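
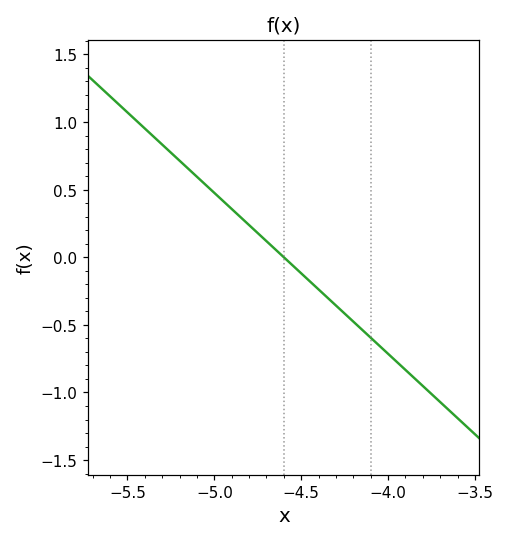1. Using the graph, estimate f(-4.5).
-0.119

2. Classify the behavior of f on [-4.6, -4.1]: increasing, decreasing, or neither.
decreasing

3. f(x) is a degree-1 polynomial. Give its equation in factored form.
y = -1.19(x + 4.6)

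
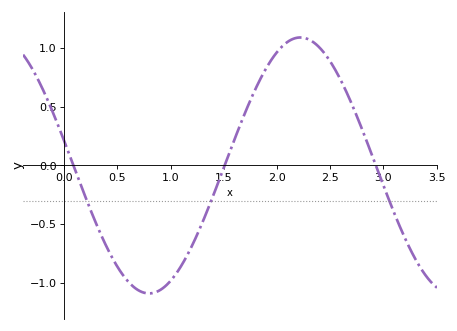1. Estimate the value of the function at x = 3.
-0.169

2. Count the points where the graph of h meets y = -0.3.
3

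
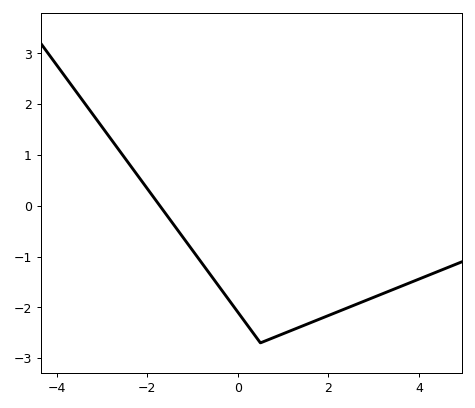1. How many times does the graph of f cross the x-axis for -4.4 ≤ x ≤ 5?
1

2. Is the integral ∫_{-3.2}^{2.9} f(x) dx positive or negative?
negative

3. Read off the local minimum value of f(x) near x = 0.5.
-2.7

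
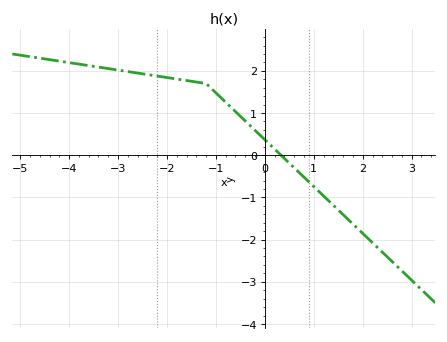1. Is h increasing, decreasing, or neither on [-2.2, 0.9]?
decreasing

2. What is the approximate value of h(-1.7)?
1.79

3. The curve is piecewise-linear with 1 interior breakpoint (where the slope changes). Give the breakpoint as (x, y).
(-1.2, 1.7)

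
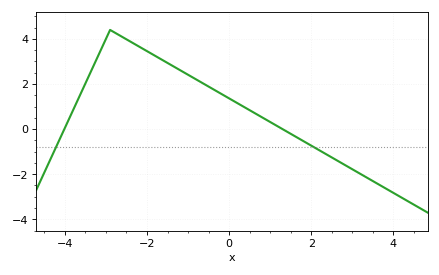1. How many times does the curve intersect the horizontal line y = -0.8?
2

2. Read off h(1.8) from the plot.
-0.6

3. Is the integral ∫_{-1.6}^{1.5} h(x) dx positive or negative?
positive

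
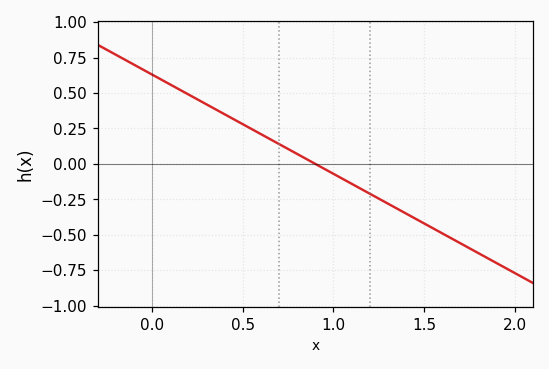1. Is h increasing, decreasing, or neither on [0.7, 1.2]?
decreasing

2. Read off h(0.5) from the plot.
0.28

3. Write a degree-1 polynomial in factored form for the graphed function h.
y = -0.7(x - 0.9)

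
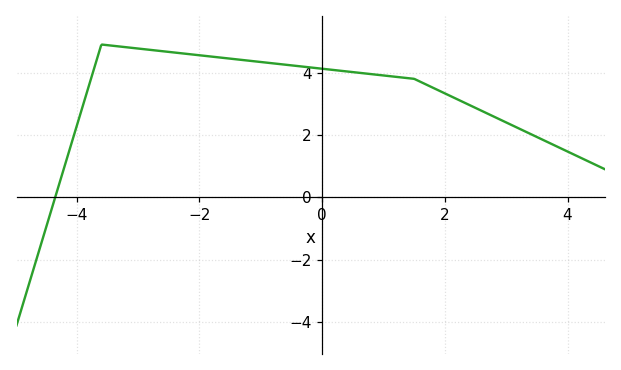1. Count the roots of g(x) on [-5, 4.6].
1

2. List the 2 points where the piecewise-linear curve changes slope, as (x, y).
(-3.6, 4.9); (1.5, 3.8)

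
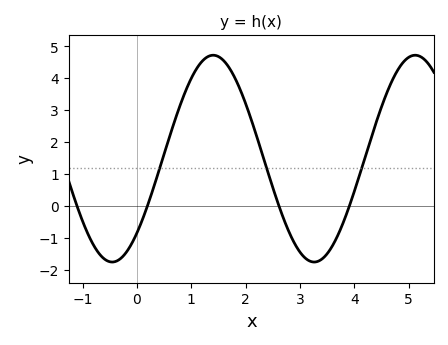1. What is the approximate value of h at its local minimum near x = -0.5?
-1.76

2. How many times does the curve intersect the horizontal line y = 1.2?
3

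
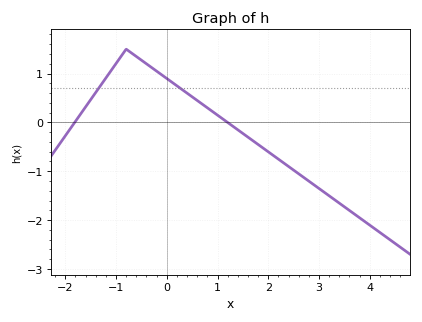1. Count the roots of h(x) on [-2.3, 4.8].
2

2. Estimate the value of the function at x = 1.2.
0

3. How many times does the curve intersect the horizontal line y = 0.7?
2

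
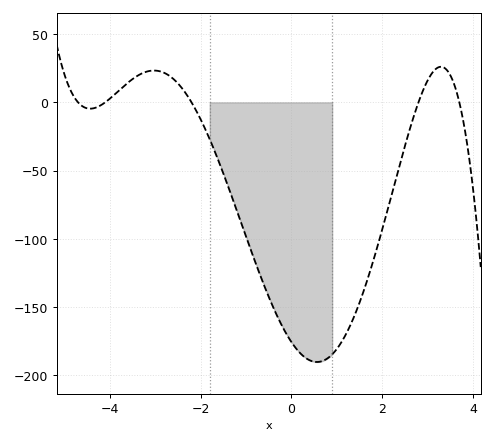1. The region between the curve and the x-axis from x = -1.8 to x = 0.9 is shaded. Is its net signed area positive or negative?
negative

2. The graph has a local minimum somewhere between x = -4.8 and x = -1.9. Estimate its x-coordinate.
-4.4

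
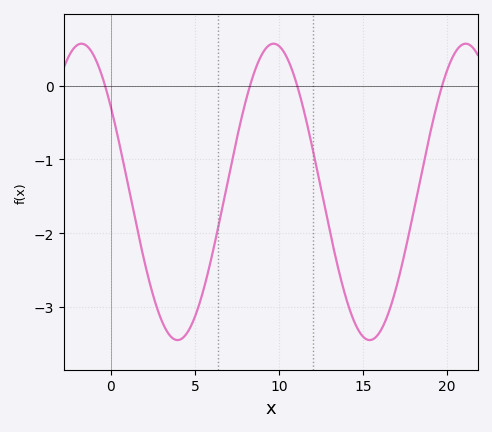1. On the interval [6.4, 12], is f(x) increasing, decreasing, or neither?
neither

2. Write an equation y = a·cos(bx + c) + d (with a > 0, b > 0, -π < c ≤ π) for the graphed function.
y = 2.01cos(0.55x + 0.96) - 1.44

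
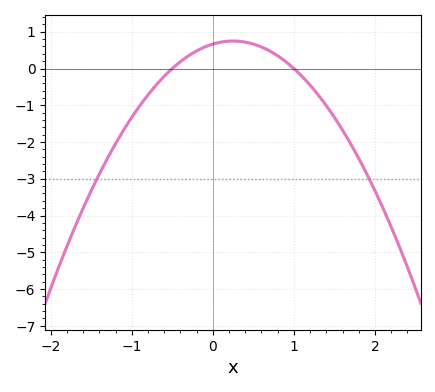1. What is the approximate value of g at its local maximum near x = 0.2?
0.7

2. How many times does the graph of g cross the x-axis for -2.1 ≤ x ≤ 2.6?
2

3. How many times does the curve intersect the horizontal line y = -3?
2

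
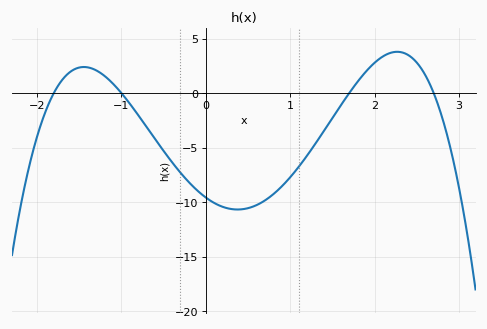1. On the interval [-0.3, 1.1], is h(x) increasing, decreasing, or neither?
neither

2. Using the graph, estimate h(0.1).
-10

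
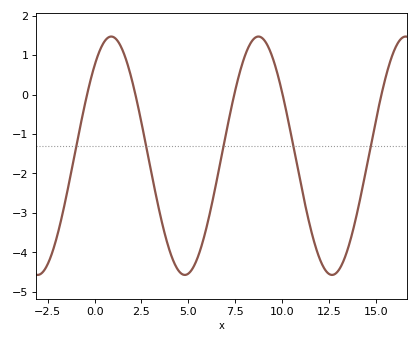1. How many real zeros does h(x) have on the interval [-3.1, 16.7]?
5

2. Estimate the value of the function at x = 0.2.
1.02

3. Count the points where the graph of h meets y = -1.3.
5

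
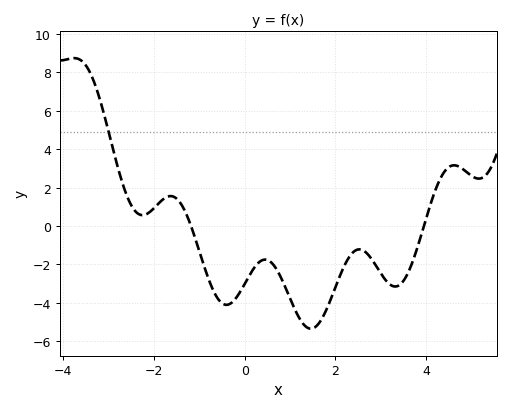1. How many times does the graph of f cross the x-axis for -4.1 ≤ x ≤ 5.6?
2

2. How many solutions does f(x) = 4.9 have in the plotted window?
1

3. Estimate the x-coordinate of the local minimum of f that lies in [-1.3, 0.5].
-0.4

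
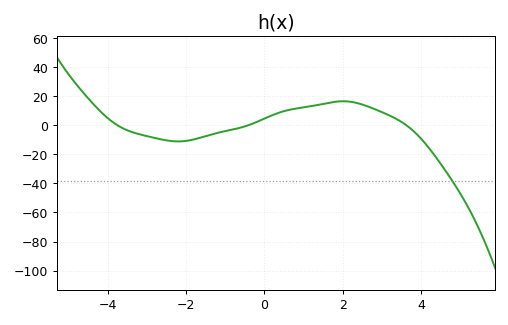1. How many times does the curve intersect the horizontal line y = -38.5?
1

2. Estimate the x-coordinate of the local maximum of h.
2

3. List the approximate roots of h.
-3.8, -0.4, 3.6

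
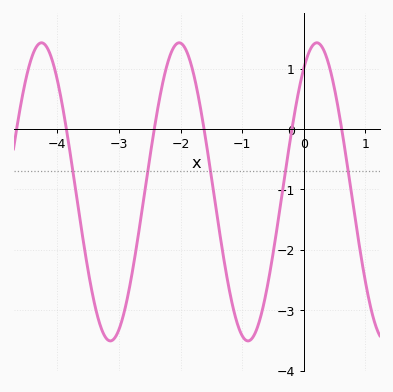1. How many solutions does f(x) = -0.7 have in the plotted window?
5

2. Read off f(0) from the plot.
1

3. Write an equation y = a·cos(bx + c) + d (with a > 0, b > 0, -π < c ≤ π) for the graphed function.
y = 2.47cos(2.8x - 0.6) - 1.04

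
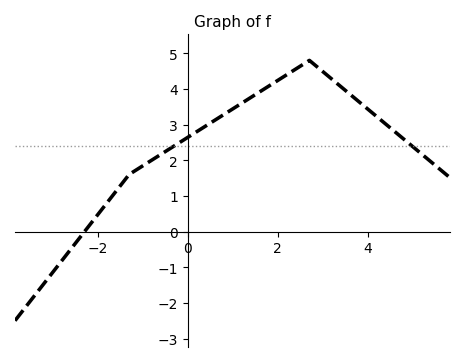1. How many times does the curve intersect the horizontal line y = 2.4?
2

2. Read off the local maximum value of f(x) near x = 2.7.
4.8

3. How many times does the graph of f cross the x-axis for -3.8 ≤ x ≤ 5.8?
1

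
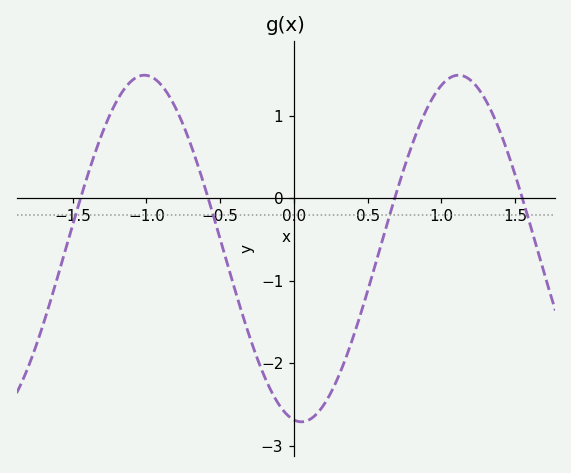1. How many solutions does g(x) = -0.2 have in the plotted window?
4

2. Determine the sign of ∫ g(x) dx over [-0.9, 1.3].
negative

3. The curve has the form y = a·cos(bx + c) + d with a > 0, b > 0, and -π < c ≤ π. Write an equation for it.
y = 2.1cos(2.95x + 2.99) - 0.61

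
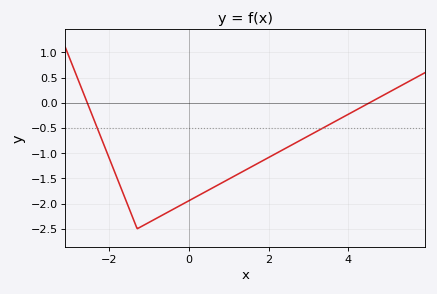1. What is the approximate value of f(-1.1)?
-2.4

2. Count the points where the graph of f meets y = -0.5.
2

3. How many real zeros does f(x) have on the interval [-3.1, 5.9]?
2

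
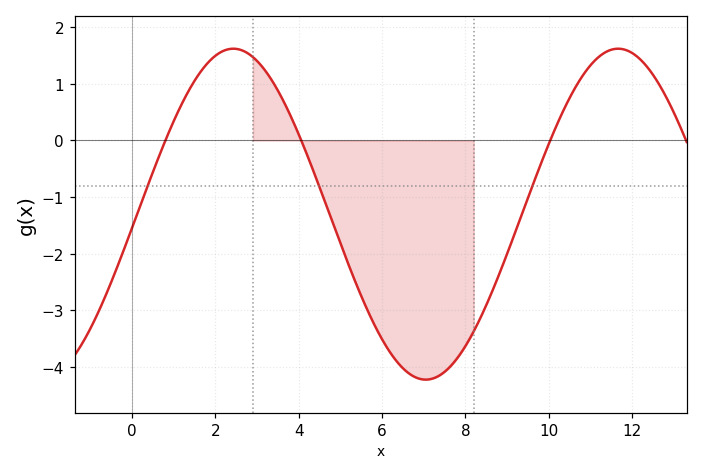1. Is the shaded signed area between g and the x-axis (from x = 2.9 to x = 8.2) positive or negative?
negative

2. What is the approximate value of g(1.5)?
1.1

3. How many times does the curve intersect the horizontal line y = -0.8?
3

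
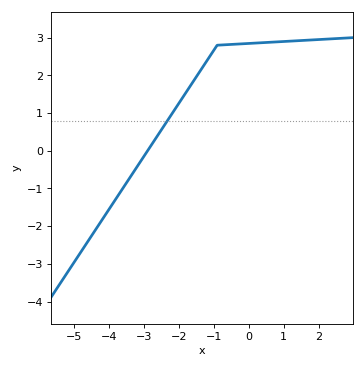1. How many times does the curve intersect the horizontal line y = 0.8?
1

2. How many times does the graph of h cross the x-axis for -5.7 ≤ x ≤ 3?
1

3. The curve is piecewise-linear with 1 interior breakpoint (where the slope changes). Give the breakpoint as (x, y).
(-0.9, 2.8)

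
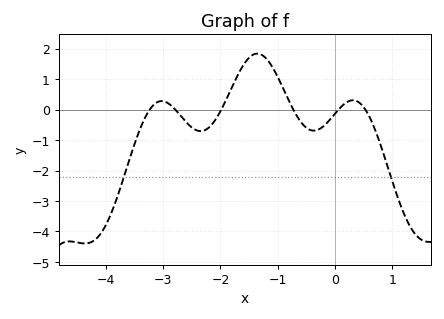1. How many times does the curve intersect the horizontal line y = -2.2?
2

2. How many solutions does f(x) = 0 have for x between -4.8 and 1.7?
6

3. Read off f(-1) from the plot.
1.07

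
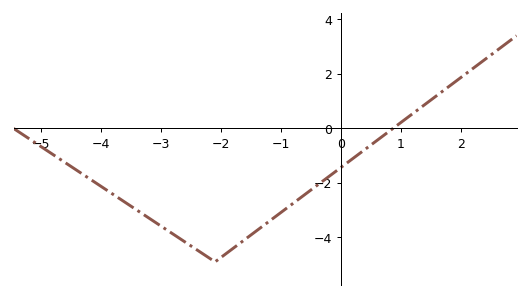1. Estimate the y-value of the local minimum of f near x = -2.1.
-4.8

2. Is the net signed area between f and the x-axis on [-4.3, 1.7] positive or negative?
negative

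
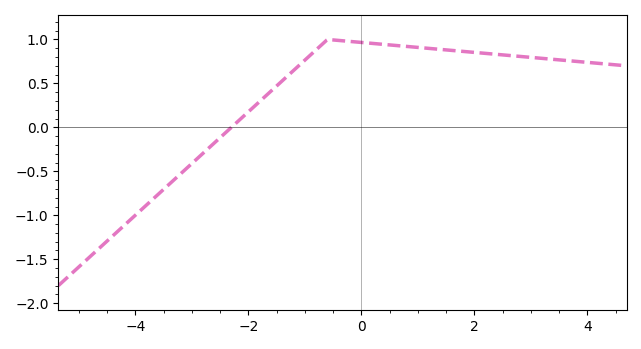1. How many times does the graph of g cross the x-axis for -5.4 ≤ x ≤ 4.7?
1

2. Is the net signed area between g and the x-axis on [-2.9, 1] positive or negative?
positive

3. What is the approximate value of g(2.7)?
0.813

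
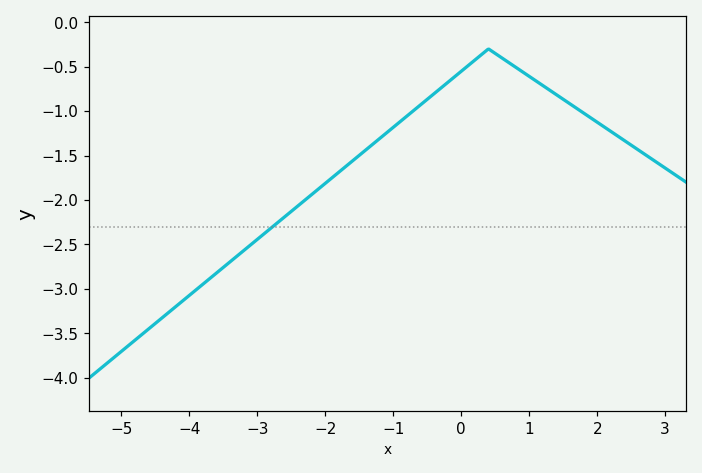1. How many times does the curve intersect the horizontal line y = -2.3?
1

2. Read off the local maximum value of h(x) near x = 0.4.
-0.301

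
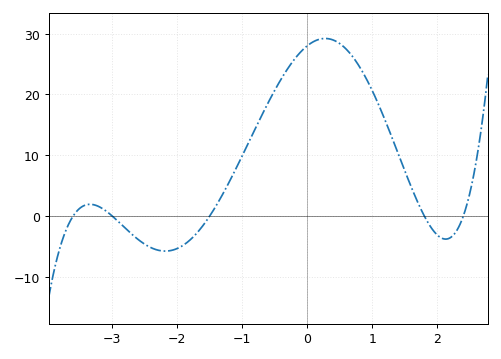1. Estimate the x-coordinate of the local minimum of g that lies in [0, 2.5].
2.1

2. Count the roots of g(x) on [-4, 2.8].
5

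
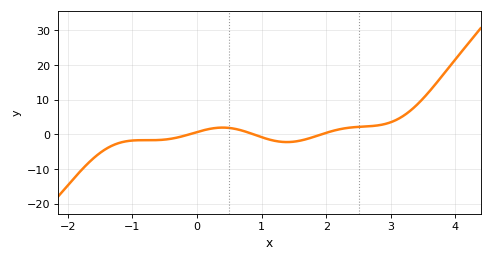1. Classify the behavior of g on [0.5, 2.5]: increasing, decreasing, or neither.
neither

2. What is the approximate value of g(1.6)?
-1.77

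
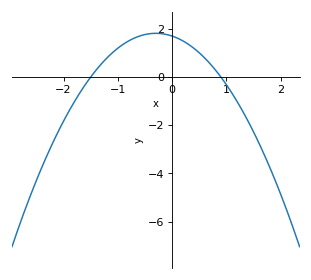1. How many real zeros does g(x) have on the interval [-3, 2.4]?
2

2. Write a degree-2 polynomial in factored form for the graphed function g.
y = -1.26(x + 1.5)(x - 0.9)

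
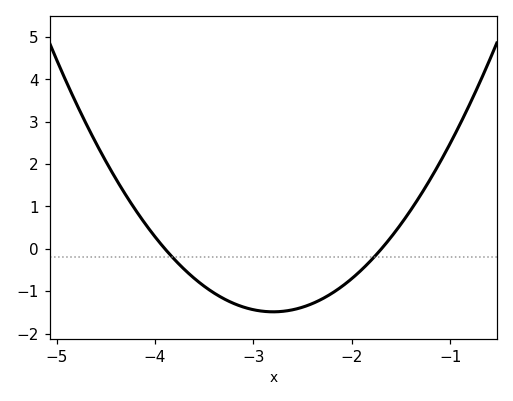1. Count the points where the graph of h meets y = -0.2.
2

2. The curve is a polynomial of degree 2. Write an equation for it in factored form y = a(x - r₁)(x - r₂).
y = 1.23(x + 3.9)(x + 1.7)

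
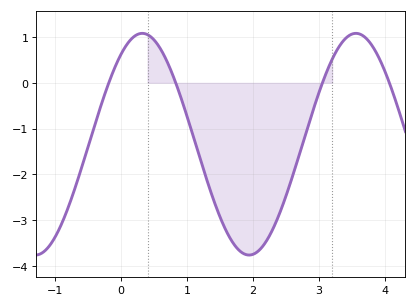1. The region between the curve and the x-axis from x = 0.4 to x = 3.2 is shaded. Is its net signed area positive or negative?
negative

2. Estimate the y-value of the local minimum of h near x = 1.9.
-3.8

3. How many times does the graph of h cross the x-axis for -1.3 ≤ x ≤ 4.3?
4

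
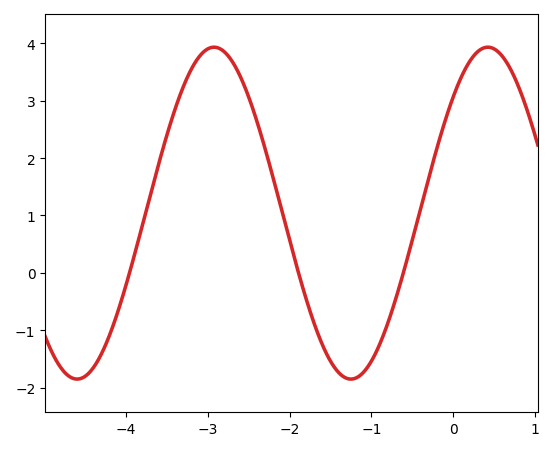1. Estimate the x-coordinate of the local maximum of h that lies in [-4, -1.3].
-2.9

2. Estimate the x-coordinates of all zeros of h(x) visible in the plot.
-4, -1.9, -0.6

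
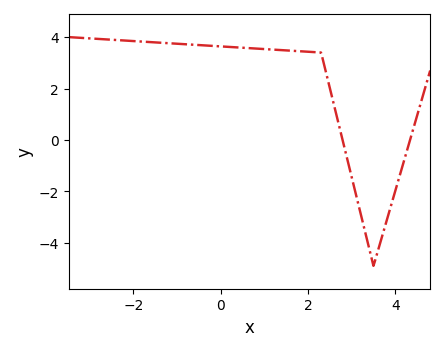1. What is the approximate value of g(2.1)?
3.42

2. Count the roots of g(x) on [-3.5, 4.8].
2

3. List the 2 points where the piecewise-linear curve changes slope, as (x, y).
(2.3, 3.4); (3.5, -4.9)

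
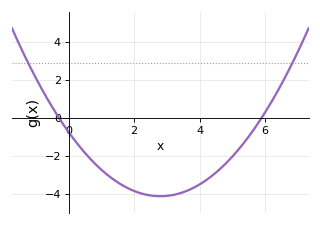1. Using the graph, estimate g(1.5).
-3.4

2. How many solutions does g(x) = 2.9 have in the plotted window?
2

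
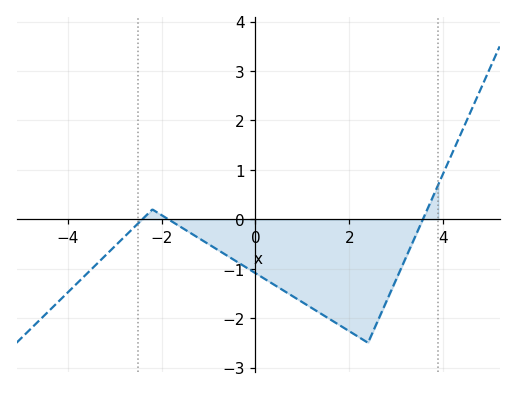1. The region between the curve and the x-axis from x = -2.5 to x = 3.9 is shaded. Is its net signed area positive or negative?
negative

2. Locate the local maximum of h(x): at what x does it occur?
-2.2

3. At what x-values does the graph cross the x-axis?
-2.41, -1.86, 3.57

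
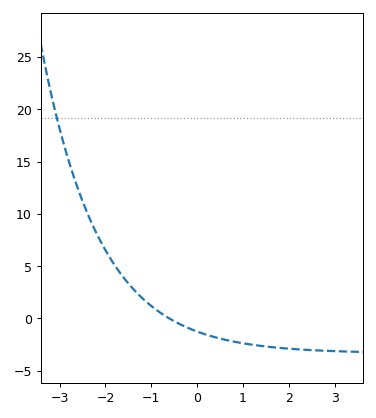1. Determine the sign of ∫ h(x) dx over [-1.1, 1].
negative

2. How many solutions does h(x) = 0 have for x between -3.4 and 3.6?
1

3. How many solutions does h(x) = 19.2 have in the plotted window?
1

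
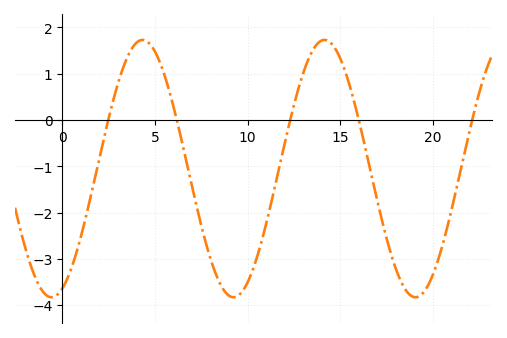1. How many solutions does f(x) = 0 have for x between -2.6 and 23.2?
5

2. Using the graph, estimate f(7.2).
-1.8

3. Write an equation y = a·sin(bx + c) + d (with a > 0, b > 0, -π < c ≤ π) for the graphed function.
y = 2.78sin(0.64x - 1.2) - 1.05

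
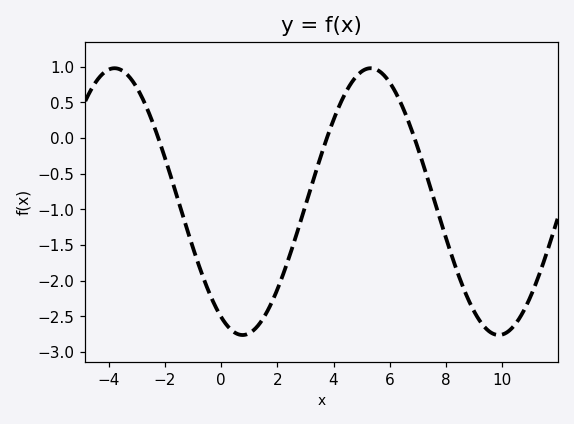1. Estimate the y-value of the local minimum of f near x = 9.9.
-2.76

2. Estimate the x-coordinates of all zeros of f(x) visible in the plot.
-2.23, 3.76, 6.88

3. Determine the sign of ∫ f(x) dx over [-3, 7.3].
negative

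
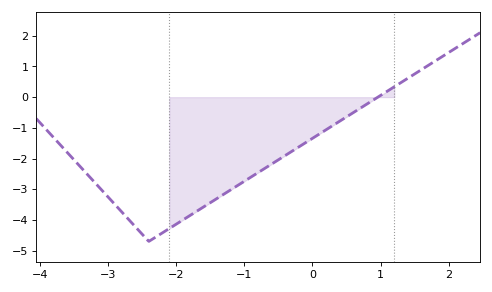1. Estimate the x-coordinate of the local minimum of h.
-2.4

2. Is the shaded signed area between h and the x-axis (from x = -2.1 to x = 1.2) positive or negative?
negative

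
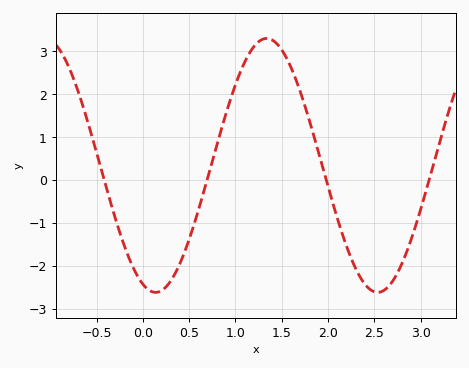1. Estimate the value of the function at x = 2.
-0.154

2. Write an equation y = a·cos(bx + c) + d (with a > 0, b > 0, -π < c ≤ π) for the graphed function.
y = 2.96cos(2.62x + 2.78) + 0.34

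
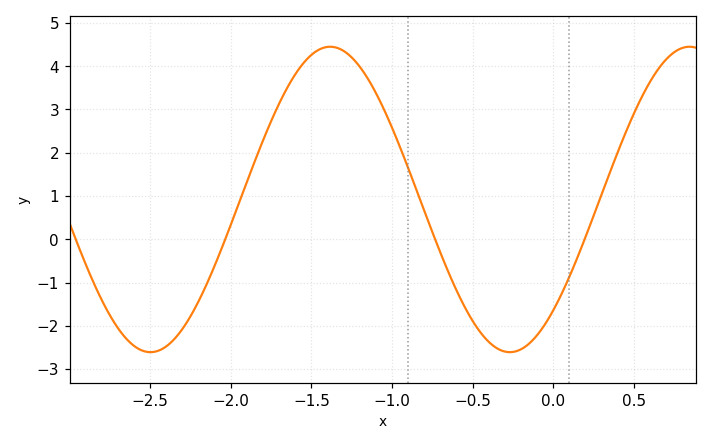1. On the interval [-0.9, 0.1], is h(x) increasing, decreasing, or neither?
neither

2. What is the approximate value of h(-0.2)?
-2.5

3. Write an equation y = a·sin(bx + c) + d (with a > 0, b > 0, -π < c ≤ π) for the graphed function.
y = 3.53sin(2.8x - 0.81) + 0.92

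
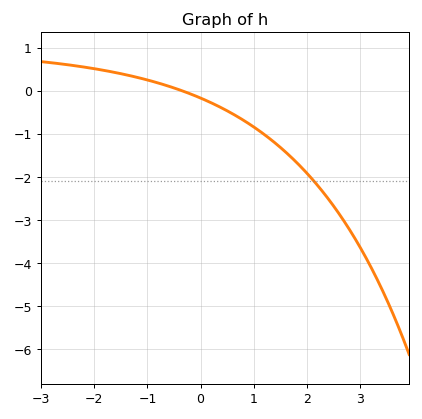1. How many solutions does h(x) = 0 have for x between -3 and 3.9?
1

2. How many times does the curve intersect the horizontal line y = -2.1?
1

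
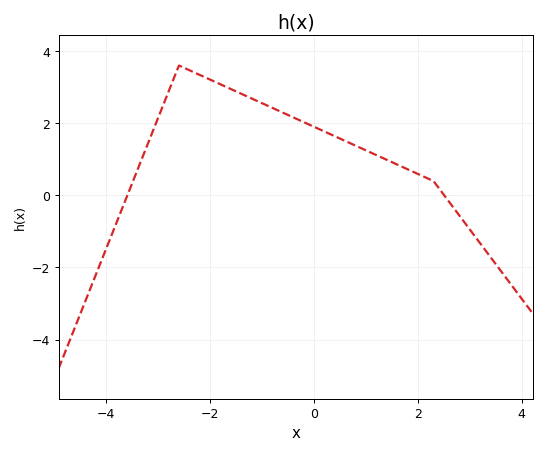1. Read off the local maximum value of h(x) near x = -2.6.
3.6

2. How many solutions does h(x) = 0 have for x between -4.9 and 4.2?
2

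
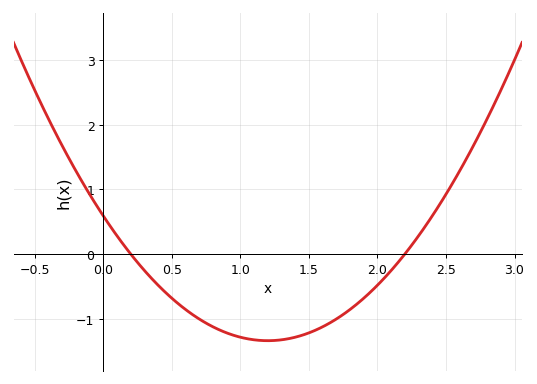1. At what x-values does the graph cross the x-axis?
0.2, 2.2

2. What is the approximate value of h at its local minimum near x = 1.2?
-1.3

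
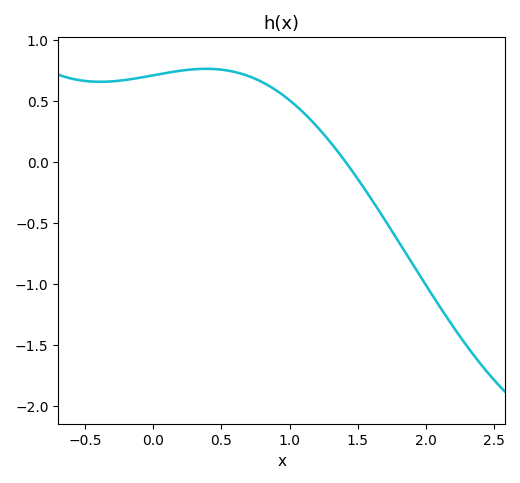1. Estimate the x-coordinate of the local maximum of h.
0.388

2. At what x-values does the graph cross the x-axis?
1.41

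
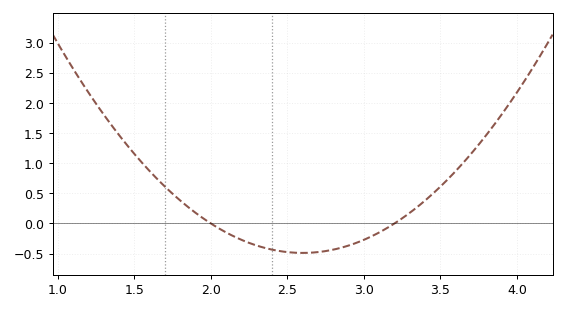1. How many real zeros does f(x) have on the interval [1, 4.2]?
2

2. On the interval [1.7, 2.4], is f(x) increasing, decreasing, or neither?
decreasing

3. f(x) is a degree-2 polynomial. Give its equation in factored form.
y = 1.36(x - 2)(x - 3.2)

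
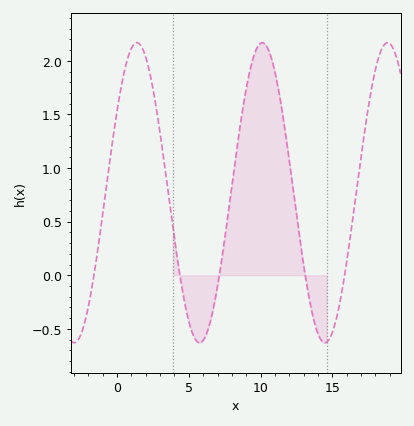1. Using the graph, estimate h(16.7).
0.8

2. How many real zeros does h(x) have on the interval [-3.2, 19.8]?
5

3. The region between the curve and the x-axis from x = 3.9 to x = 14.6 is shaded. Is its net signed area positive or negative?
positive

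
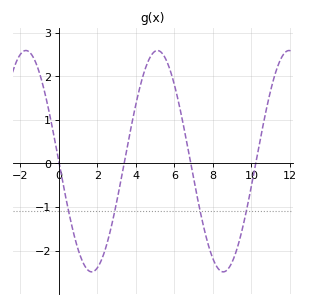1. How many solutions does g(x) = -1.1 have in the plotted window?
4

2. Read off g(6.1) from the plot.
1.63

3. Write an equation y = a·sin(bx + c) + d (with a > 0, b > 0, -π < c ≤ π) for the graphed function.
y = 2.54sin(0.92x - 3.14) + 0.05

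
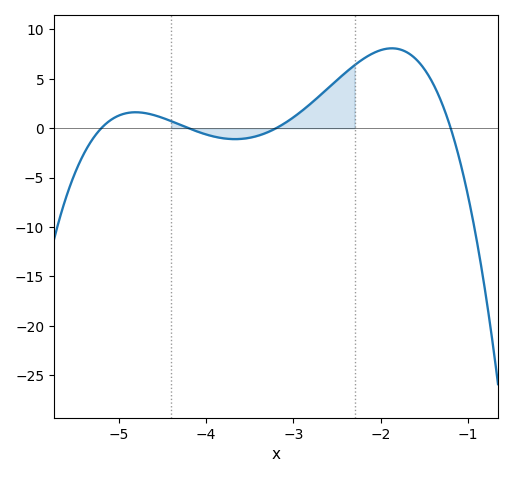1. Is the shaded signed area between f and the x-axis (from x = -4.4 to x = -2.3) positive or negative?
positive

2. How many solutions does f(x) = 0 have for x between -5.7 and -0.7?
4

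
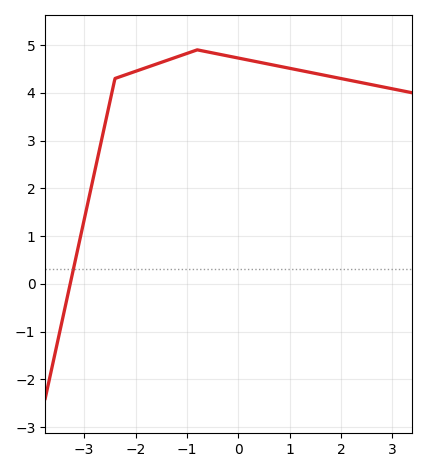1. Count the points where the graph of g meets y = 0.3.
1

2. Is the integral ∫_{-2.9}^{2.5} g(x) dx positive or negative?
positive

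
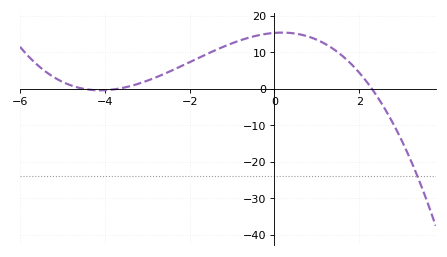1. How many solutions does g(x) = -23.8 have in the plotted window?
1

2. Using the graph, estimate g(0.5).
15.1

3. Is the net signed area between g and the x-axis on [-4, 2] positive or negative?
positive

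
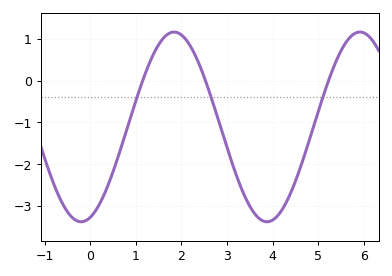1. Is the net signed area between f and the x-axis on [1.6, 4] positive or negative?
negative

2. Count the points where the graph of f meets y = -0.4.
3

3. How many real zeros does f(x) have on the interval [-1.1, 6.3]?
3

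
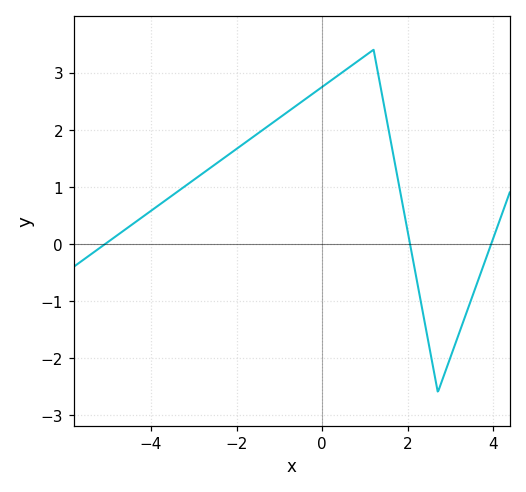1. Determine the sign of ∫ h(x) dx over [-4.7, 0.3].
positive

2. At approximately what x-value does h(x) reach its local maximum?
1.2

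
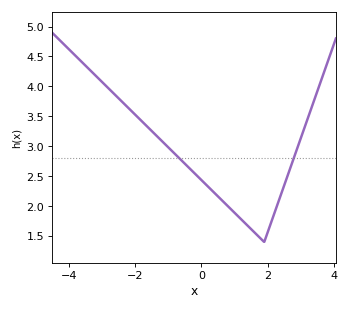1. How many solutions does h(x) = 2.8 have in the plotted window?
2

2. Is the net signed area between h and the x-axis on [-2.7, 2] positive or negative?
positive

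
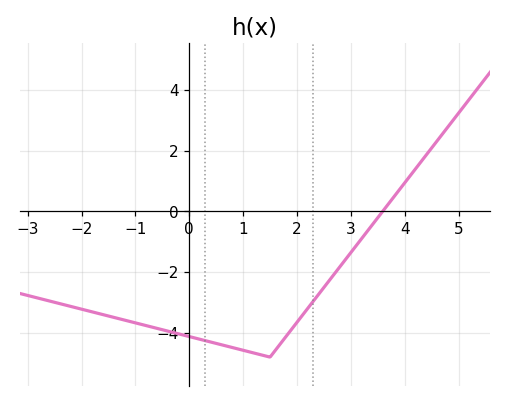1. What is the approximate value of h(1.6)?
-4.6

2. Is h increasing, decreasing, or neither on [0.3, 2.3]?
neither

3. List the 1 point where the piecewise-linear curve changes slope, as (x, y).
(1.5, -4.8)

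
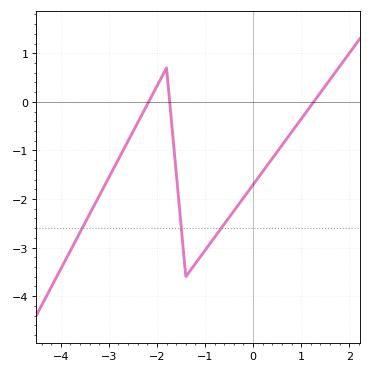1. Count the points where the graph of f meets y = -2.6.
3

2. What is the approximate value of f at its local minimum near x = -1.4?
-3.6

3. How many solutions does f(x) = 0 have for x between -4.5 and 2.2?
3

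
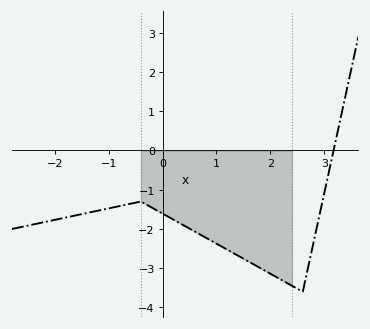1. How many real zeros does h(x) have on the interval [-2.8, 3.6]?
1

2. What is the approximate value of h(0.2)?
-1.8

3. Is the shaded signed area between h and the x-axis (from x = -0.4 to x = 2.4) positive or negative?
negative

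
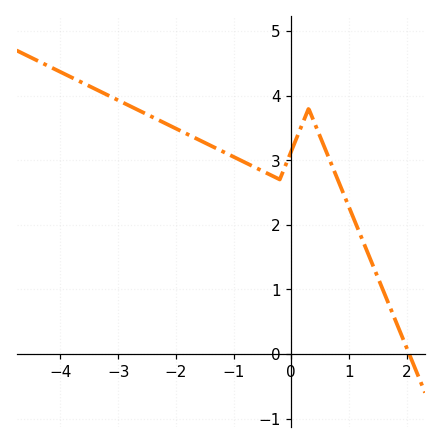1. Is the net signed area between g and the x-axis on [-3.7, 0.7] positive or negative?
positive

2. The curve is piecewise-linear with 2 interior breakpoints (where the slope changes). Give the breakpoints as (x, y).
(-0.2, 2.7); (0.3, 3.8)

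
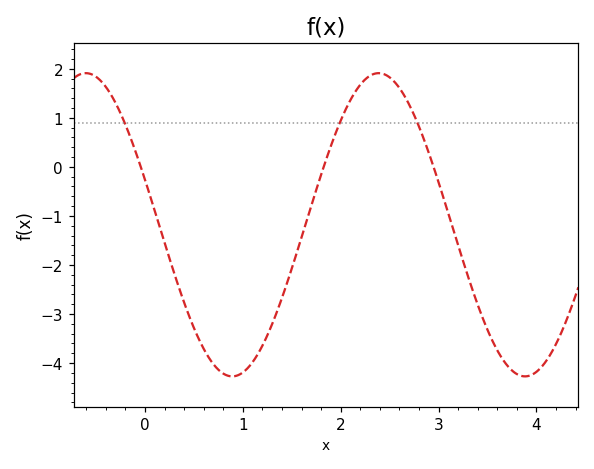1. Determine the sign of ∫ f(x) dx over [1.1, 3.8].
negative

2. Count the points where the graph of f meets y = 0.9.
3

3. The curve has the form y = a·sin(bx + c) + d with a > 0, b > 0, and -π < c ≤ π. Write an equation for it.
y = 3.09sin(2.1x + 2.84) - 1.18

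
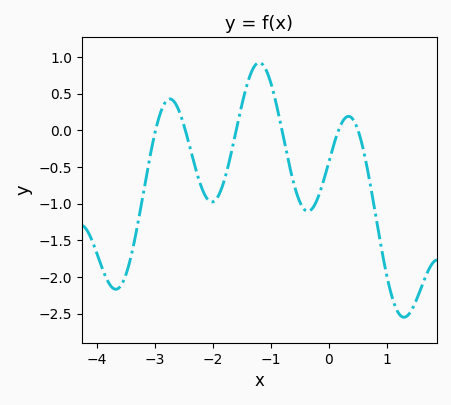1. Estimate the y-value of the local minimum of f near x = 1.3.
-2.55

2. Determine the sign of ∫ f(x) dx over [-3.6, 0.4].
negative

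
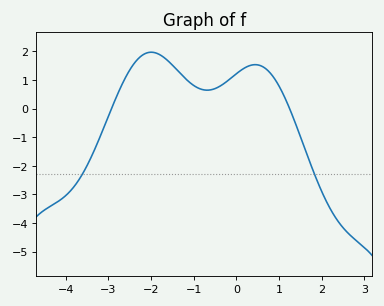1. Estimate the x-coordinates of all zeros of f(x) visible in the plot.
-3, 1.2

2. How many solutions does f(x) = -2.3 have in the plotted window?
2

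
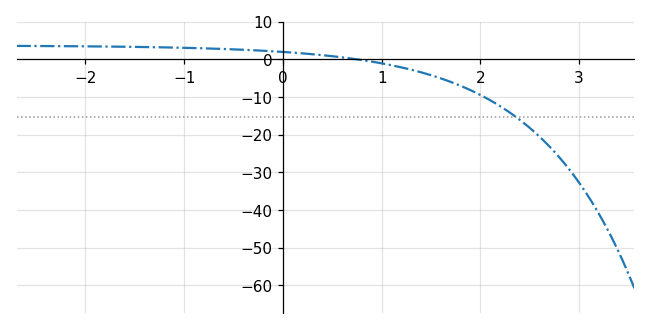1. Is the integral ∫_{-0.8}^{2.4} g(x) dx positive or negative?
negative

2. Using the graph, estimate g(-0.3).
2.45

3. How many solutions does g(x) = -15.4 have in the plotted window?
1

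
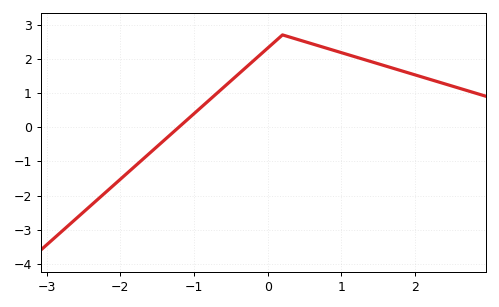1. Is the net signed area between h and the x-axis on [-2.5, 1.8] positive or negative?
positive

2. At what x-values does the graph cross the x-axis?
-1.21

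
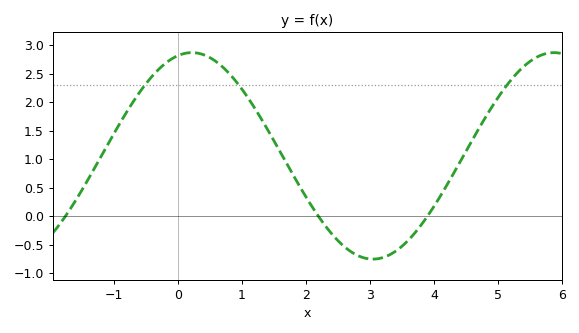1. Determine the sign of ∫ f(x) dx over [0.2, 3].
positive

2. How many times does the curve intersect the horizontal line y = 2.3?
3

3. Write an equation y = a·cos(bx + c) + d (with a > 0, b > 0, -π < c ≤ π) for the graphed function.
y = 1.81cos(1.1x - 0.24) + 1.06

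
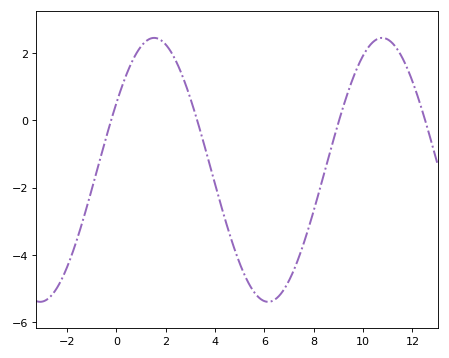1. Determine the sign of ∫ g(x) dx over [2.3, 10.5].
negative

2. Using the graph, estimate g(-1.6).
-3.6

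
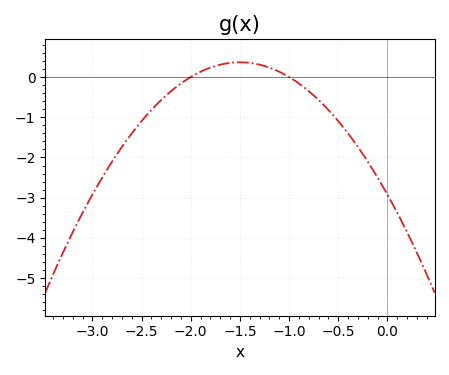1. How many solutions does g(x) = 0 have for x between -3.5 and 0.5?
2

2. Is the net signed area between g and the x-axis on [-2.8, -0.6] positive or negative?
negative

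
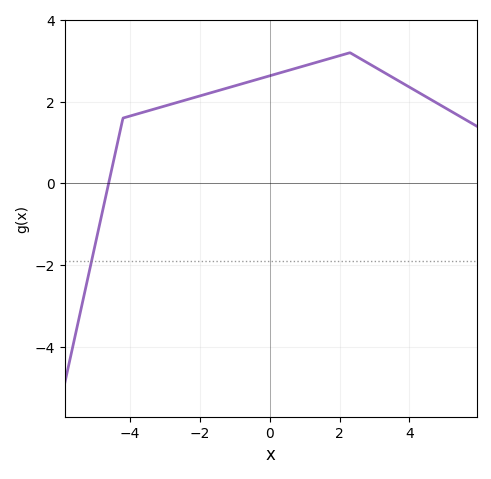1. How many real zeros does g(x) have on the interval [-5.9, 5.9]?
1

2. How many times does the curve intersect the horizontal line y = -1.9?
1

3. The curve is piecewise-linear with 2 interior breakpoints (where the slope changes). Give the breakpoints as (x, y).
(-4.2, 1.6); (2.3, 3.2)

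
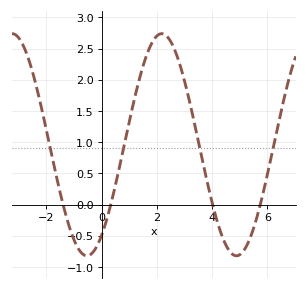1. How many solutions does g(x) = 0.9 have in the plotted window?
4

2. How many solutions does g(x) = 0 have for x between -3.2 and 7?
4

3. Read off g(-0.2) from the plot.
-0.7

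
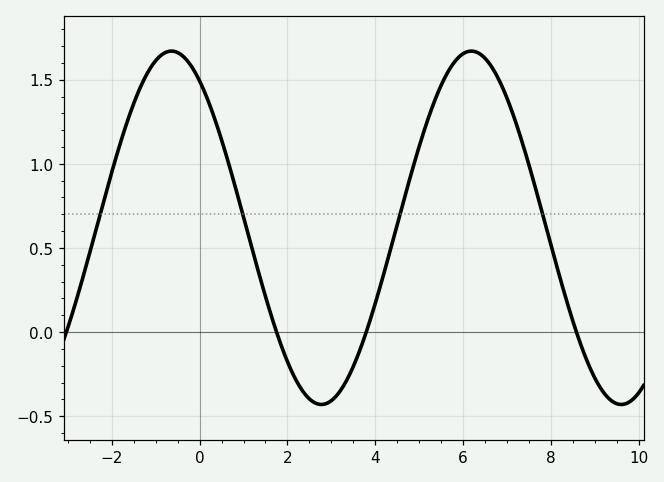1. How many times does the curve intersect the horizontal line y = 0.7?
4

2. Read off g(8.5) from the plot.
0.066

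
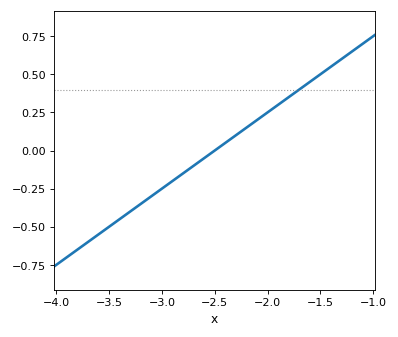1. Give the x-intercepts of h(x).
-2.5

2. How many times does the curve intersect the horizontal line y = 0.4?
1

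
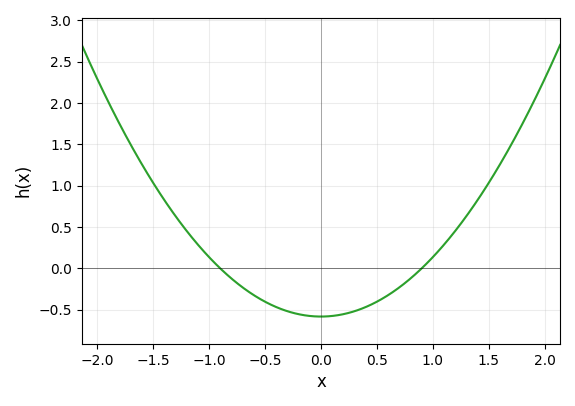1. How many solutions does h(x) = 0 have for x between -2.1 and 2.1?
2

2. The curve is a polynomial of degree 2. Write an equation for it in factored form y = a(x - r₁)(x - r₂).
y = 0.72(x + 0.9)(x - 0.9)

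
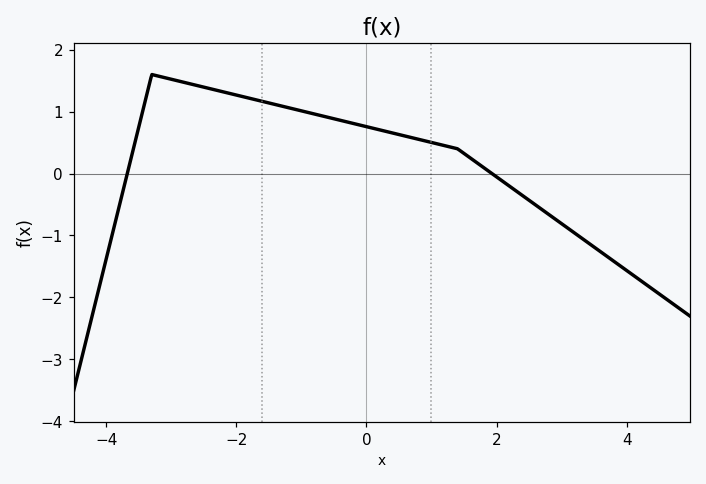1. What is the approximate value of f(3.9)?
-1.5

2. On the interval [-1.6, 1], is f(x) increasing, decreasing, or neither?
decreasing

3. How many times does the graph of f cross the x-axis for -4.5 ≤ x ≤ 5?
2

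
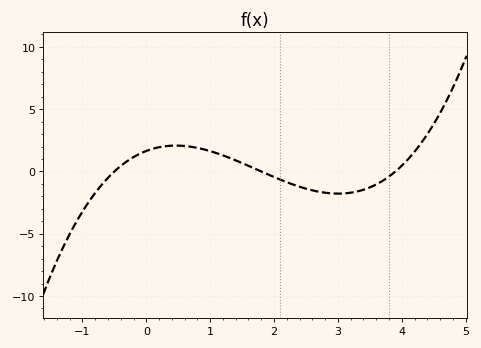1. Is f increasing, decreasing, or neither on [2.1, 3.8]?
neither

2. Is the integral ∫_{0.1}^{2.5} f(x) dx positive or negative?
positive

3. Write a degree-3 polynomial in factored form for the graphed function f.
y = 0.47(x + 0.5)(x - 1.8)(x - 3.9)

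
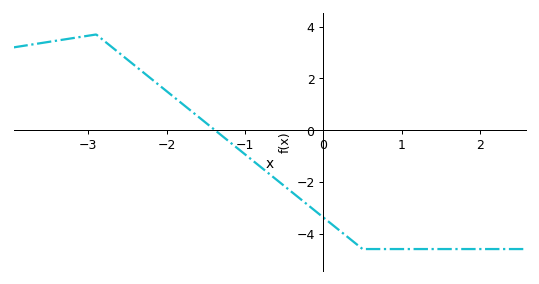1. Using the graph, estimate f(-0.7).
-1.6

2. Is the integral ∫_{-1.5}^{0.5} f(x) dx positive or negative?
negative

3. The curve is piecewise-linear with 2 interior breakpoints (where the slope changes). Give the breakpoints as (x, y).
(-2.9, 3.7); (0.5, -4.6)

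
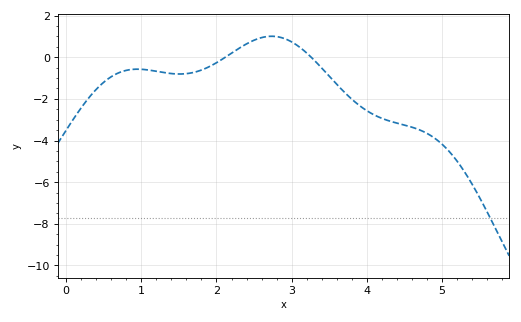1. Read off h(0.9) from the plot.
-0.6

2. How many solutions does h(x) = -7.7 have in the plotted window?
1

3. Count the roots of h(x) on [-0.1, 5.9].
2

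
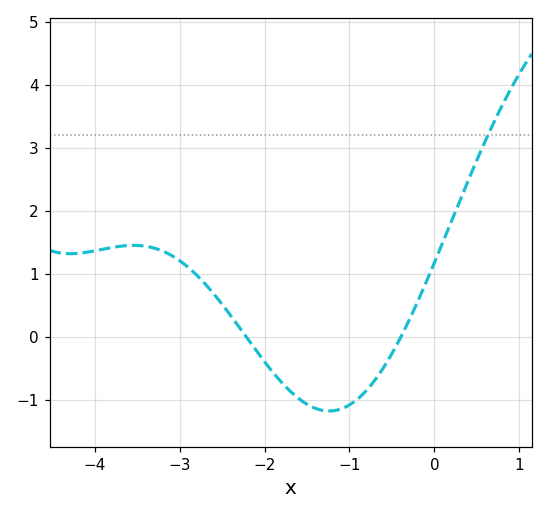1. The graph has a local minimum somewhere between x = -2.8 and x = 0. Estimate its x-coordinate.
-1.2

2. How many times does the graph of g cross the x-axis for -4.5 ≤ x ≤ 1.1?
2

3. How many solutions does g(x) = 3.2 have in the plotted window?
1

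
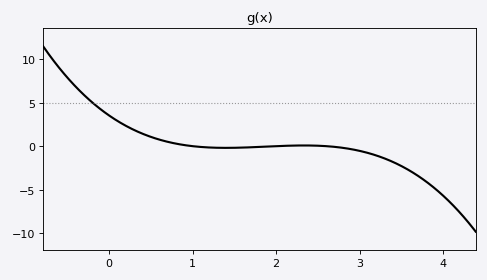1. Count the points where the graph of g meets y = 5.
1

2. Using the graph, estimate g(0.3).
2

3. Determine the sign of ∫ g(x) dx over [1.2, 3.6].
negative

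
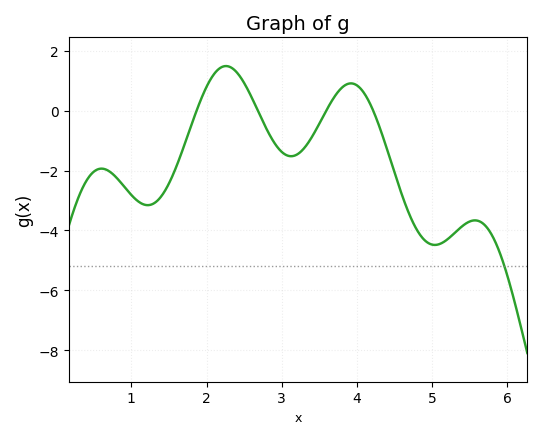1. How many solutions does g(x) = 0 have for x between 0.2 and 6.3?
4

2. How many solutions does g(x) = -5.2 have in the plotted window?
1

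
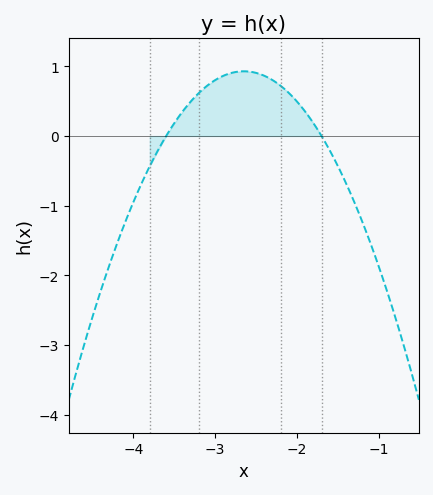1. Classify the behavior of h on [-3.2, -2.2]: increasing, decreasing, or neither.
neither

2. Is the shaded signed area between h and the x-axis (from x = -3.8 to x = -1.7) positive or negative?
positive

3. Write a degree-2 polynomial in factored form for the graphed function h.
y = -1.03(x + 3.6)(x + 1.7)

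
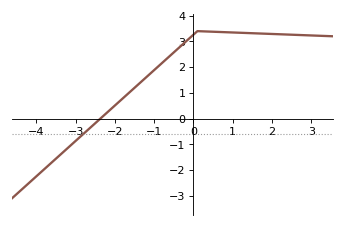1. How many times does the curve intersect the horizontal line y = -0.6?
1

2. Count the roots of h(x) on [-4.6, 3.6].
1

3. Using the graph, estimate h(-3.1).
-1.01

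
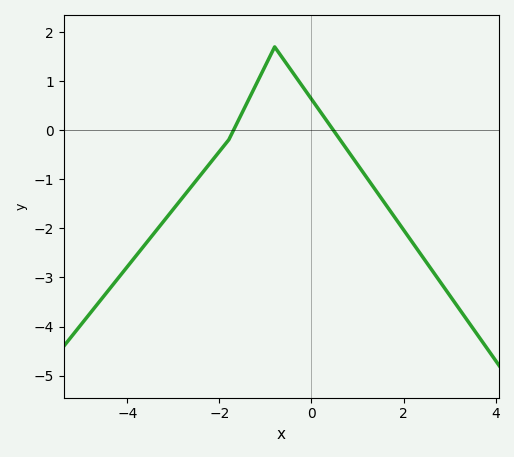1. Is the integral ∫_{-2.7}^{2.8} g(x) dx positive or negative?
negative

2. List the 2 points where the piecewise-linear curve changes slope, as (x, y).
(-1.8, -0.2); (-0.8, 1.7)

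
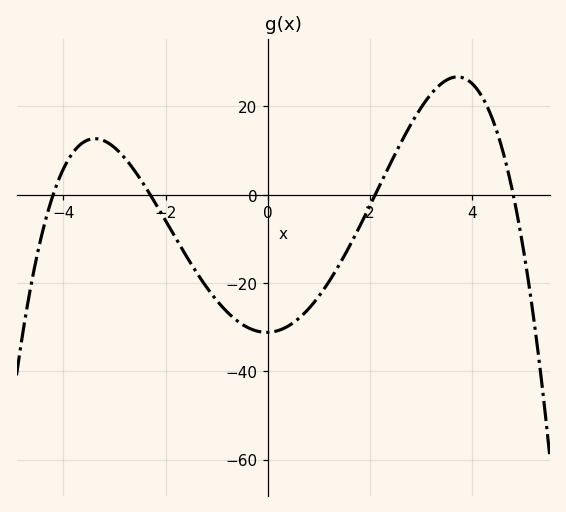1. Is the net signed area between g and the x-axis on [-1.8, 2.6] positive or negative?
negative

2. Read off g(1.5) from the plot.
-13.7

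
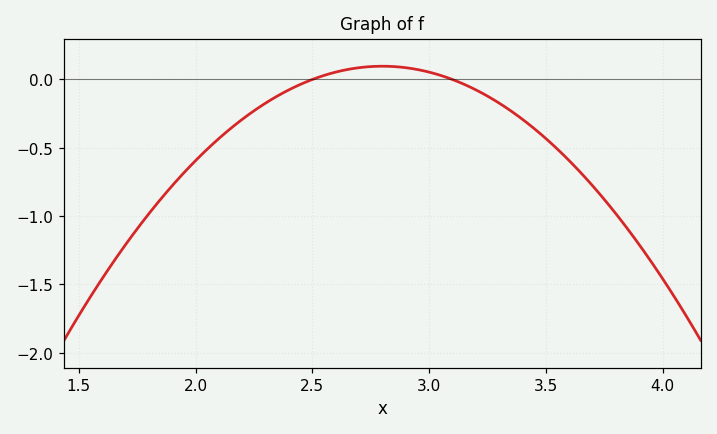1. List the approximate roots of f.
2.5, 3.1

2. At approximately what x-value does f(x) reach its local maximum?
2.8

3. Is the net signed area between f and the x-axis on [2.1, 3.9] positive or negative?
negative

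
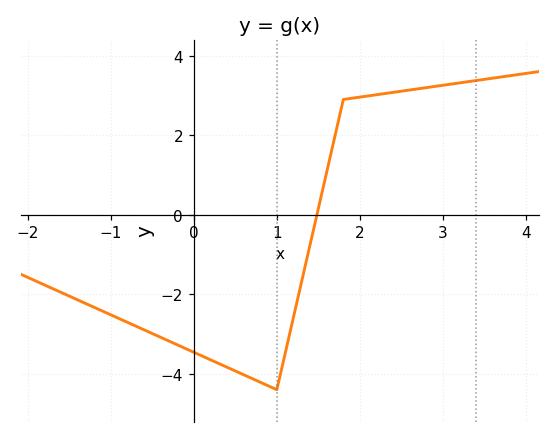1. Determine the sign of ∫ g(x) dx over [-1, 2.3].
negative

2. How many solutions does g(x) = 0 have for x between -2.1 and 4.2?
1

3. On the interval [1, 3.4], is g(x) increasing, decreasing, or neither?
increasing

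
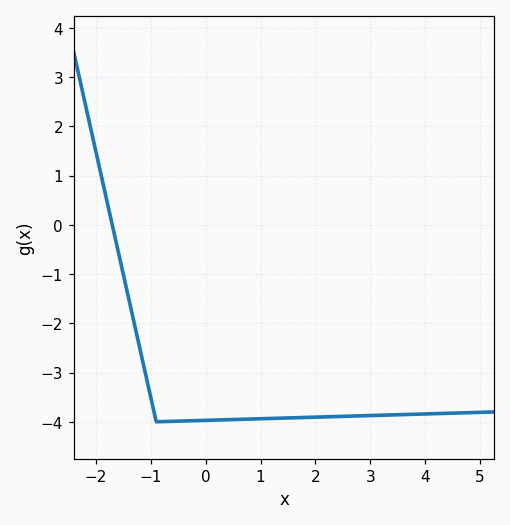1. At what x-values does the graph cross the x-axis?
-1.8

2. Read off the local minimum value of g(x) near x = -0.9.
-4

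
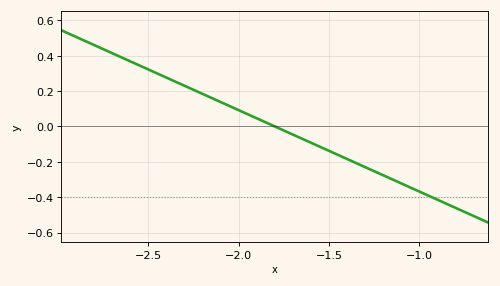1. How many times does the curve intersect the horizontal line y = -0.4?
1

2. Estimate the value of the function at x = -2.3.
0.23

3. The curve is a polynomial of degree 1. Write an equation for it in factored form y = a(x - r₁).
y = -0.46(x + 1.8)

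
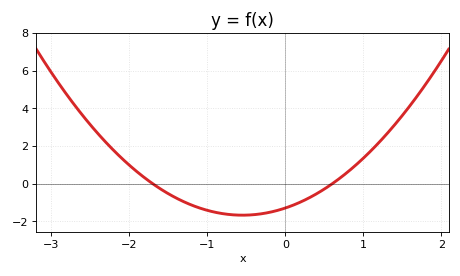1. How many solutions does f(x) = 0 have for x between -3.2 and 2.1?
2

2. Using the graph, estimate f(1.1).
1.76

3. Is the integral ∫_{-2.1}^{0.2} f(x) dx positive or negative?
negative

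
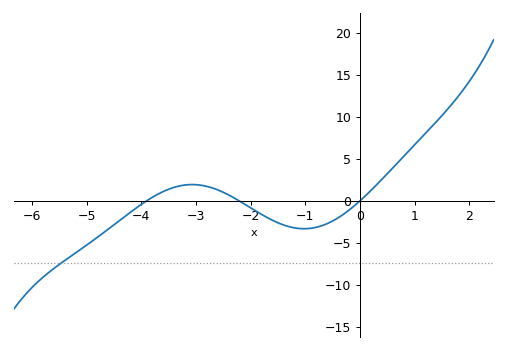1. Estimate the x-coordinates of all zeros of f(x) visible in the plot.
-4, -2.2, 0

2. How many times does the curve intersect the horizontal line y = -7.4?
1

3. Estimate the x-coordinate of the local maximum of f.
-3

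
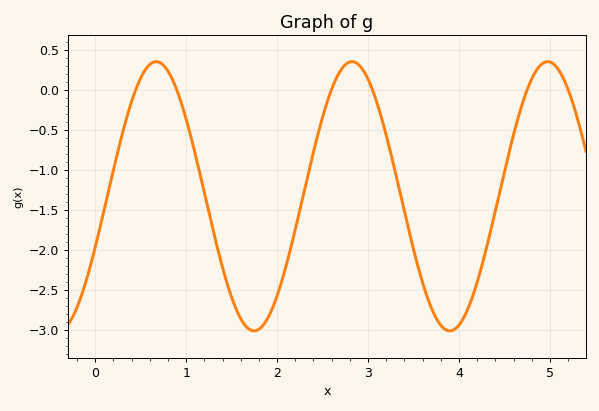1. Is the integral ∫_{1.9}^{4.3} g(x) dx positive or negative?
negative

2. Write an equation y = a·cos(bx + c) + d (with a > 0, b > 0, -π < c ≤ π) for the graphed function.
y = 1.68cos(2.92x - 1.96) - 1.33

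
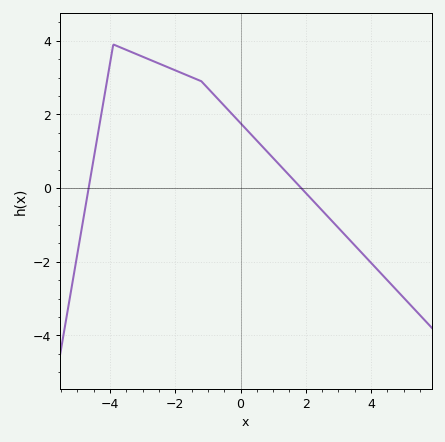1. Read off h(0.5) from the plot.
1.2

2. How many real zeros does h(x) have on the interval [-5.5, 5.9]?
2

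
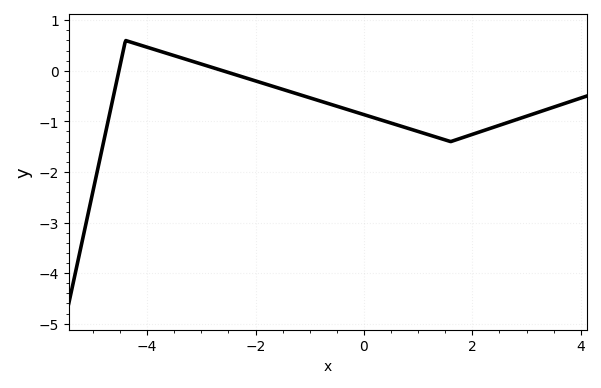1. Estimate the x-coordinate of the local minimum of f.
1.6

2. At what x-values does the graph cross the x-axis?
-4.52, -2.6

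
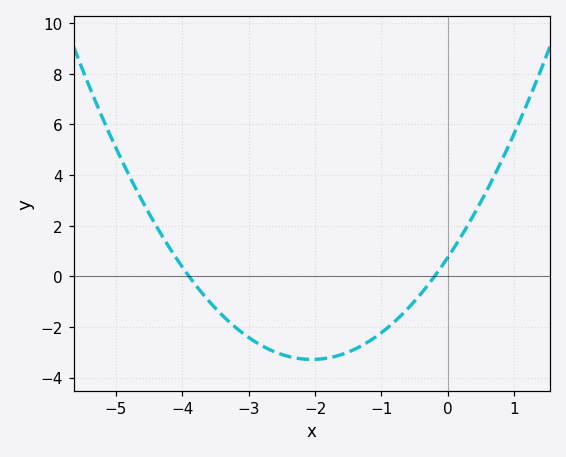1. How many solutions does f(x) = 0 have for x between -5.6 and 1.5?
2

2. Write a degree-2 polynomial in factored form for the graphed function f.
y = 0.96(x + 3.9)(x + 0.2)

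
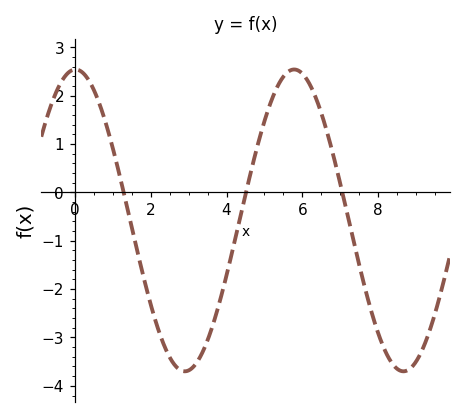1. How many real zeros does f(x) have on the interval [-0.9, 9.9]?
3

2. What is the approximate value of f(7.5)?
-1.51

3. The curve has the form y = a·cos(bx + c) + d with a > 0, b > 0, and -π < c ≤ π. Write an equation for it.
y = 3.12cos(1.09x - 0.02) - 0.58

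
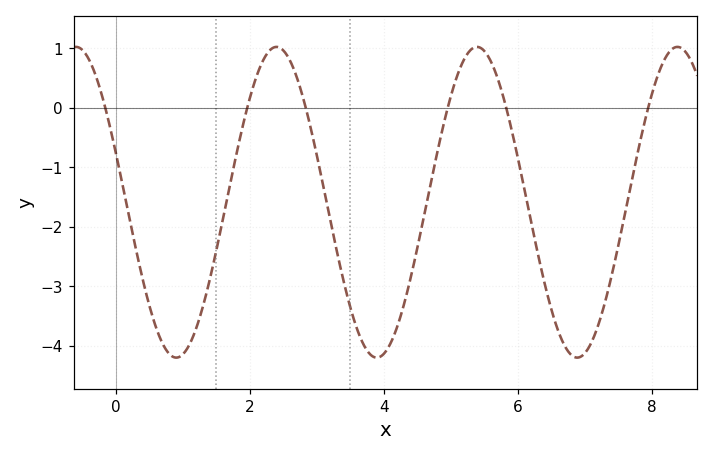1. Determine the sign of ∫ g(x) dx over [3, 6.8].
negative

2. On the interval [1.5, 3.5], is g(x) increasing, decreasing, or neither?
neither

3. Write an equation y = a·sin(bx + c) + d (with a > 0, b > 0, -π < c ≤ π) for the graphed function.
y = 2.61sin(2.1x + 2.8) - 1.59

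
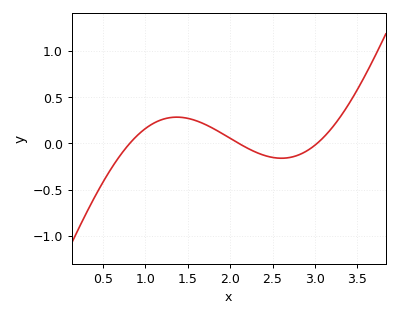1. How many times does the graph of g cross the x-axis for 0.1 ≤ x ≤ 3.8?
3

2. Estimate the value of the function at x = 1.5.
0.271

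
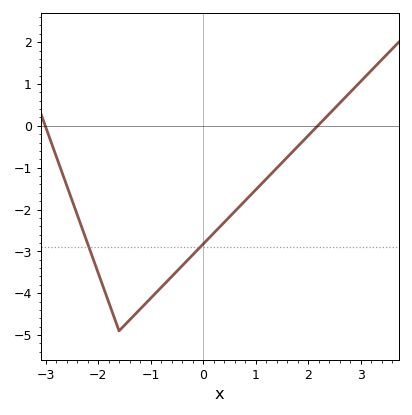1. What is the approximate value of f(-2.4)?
-2.11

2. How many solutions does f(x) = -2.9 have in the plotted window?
2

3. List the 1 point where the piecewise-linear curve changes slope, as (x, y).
(-1.6, -4.9)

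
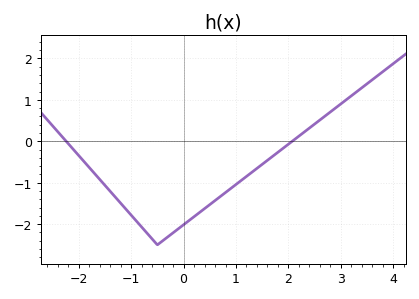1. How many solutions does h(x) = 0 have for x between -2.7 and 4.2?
2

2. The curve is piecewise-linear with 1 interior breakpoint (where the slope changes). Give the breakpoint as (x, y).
(-0.5, -2.5)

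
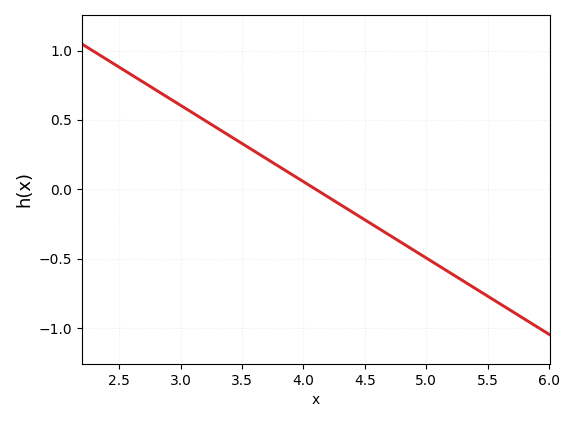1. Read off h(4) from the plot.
0.055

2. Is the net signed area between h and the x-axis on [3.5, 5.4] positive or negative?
negative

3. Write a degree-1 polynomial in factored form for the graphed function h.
y = -0.55(x - 4.1)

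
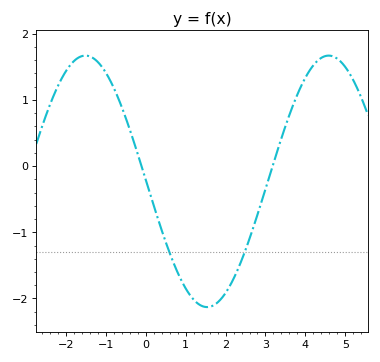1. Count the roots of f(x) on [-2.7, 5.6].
2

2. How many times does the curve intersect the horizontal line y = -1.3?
2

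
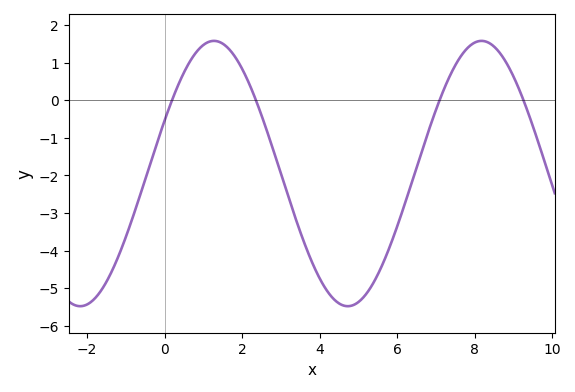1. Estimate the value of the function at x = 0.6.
0.935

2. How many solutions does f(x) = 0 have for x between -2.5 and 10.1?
4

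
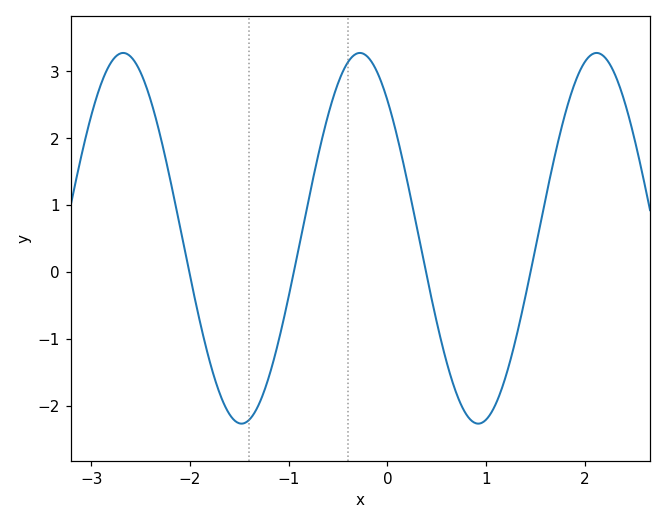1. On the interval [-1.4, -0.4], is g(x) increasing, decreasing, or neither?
increasing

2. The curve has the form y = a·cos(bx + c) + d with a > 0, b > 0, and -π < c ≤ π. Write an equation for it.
y = 2.77cos(2.6x + 0.73) + 0.5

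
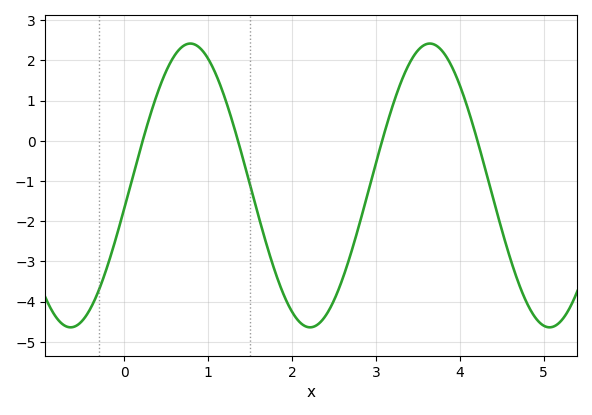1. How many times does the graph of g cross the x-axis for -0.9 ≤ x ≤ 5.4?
4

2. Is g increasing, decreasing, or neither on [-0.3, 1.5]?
neither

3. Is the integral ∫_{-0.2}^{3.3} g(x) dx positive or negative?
negative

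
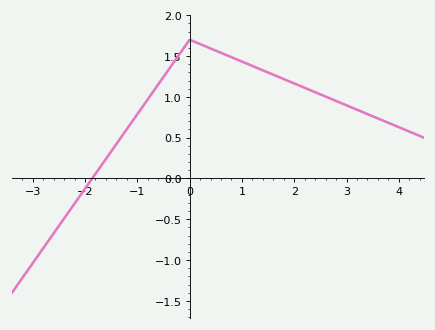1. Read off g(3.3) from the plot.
0.8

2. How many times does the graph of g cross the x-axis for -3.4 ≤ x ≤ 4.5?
1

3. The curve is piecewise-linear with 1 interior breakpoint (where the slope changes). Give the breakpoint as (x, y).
(0, 1.7)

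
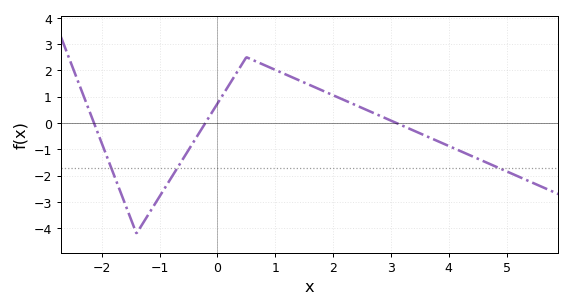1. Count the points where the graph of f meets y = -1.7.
3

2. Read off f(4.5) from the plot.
-1.4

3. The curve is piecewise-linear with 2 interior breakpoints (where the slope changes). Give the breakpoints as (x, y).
(-1.4, -4.2); (0.5, 2.5)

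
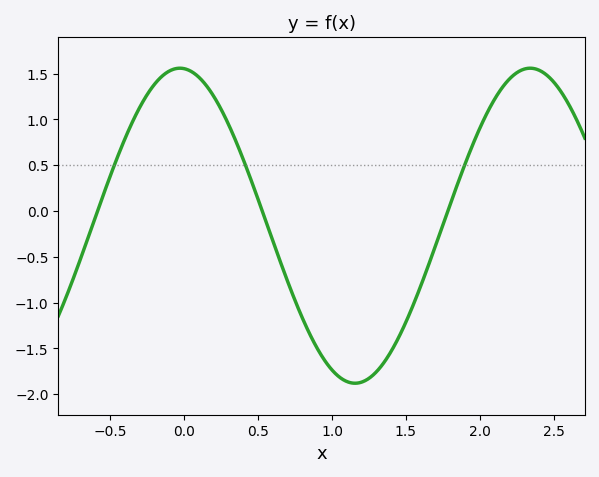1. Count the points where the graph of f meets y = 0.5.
3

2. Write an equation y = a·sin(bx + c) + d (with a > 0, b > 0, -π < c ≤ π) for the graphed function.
y = 1.72sin(2.6x + 1.7) - 0.16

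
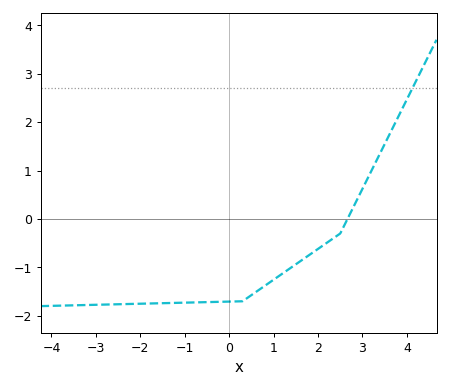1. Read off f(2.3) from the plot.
-0.4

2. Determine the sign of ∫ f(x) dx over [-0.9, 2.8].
negative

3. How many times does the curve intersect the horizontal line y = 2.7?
1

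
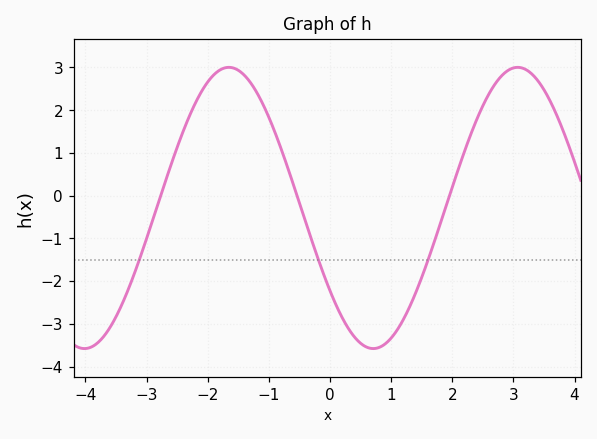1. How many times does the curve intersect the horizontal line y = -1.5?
3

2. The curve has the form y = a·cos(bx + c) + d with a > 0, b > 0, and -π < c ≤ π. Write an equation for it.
y = 3.29cos(1.3x + 2.2) - 0.29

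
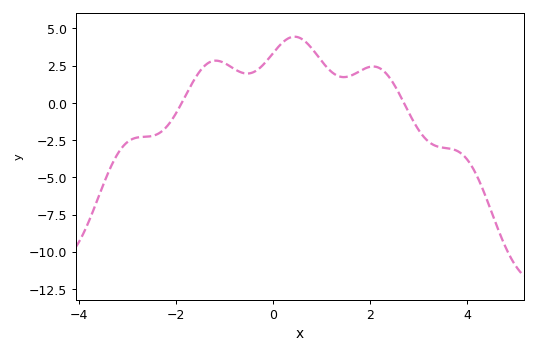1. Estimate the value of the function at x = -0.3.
2.28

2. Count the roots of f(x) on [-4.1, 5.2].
2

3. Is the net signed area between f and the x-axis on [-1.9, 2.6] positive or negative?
positive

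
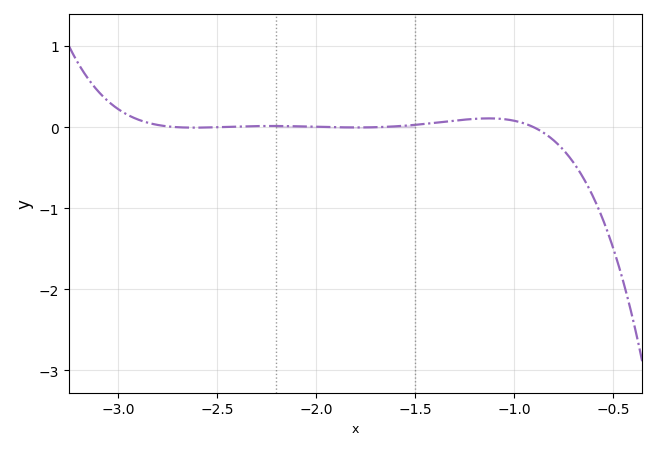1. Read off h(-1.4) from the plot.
0.1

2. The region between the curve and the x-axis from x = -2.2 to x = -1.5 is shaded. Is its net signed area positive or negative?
positive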